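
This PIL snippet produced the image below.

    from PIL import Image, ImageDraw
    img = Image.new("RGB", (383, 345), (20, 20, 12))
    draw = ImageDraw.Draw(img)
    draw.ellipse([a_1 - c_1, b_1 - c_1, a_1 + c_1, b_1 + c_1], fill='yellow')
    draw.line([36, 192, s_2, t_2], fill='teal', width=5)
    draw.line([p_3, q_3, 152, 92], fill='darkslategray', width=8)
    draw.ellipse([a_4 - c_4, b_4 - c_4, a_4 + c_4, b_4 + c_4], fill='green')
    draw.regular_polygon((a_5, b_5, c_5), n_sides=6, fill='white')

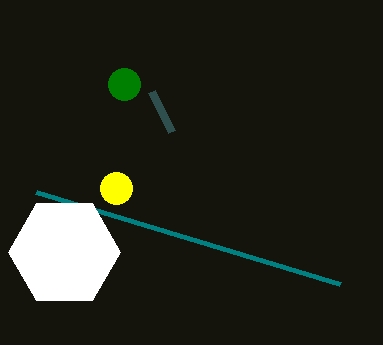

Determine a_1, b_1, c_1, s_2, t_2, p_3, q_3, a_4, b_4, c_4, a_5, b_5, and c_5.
a_1 = 116
b_1 = 188
c_1 = 16
s_2 = 340
t_2 = 284
p_3 = 172
q_3 = 132
a_4 = 124
b_4 = 84
c_4 = 16
a_5 = 64
b_5 = 252
c_5 = 56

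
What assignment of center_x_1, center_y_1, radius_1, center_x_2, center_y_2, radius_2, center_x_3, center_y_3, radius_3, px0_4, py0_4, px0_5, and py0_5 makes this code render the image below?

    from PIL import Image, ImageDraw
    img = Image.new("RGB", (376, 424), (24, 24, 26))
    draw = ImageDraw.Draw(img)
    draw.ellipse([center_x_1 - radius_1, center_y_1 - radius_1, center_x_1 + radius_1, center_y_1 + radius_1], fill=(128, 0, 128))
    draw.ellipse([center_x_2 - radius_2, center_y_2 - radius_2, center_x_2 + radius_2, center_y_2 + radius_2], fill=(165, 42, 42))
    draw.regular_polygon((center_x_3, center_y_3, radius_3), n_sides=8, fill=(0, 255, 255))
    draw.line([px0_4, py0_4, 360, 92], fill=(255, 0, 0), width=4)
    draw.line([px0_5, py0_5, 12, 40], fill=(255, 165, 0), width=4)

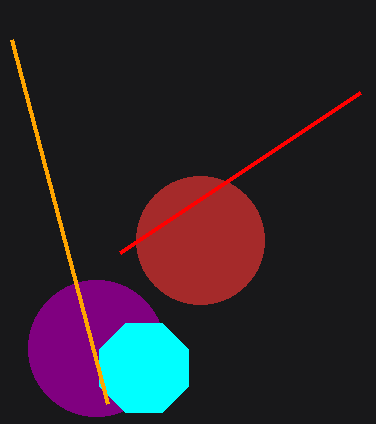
center_x_1 = 96; center_y_1 = 348; radius_1 = 68; center_x_2 = 200; center_y_2 = 240; radius_2 = 64; center_x_3 = 144; center_y_3 = 368; radius_3 = 48; px0_4 = 120; py0_4 = 252; px0_5 = 108; py0_5 = 404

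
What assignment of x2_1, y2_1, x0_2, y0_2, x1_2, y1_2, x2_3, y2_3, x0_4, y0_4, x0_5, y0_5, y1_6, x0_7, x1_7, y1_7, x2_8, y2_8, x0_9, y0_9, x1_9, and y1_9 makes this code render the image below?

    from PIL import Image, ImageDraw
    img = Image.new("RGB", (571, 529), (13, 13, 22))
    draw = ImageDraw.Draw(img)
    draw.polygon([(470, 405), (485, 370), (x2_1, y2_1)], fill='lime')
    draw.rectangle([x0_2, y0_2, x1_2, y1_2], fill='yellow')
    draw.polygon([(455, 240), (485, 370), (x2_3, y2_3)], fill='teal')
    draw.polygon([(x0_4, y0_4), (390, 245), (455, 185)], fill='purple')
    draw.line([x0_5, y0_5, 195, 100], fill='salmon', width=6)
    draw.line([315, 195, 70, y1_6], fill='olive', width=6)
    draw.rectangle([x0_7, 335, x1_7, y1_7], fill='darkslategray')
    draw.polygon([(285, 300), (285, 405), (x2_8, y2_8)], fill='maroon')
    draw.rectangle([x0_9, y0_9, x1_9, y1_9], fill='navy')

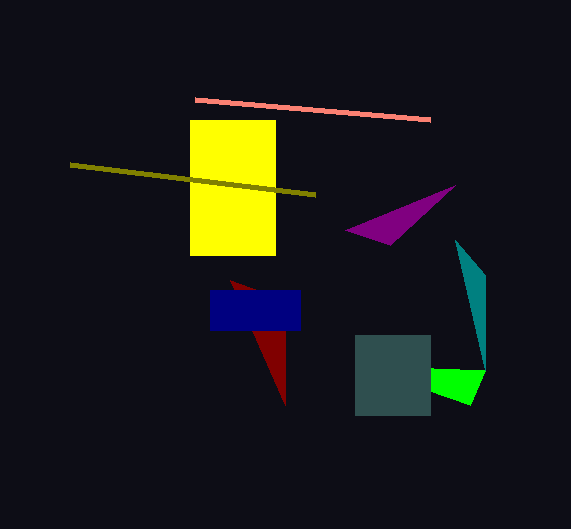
x2_1 = 355; y2_1 = 365; x0_2 = 190; y0_2 = 120; x1_2 = 275; y1_2 = 255; x2_3 = 485; y2_3 = 275; x0_4 = 345; y0_4 = 230; x0_5 = 430; y0_5 = 120; y1_6 = 165; x0_7 = 355; x1_7 = 430; y1_7 = 415; x2_8 = 230; y2_8 = 280; x0_9 = 210; y0_9 = 290; x1_9 = 300; y1_9 = 330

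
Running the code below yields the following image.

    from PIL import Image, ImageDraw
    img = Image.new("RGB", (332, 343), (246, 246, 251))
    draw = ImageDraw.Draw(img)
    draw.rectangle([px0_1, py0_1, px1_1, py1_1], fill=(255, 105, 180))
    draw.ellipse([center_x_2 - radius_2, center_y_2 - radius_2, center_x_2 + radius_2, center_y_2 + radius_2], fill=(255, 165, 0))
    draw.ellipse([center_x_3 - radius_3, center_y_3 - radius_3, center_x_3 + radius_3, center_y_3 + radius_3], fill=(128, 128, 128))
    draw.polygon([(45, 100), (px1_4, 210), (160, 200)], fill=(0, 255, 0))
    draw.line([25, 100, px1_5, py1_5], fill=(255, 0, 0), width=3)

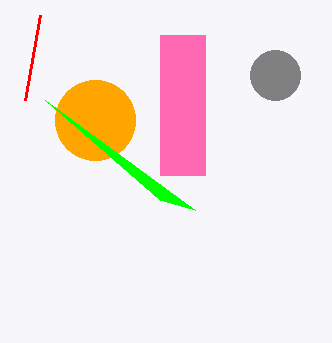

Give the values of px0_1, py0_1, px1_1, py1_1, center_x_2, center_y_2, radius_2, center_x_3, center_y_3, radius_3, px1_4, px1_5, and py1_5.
px0_1 = 160, py0_1 = 35, px1_1 = 205, py1_1 = 175, center_x_2 = 95, center_y_2 = 120, radius_2 = 40, center_x_3 = 275, center_y_3 = 75, radius_3 = 25, px1_4 = 195, px1_5 = 40, py1_5 = 15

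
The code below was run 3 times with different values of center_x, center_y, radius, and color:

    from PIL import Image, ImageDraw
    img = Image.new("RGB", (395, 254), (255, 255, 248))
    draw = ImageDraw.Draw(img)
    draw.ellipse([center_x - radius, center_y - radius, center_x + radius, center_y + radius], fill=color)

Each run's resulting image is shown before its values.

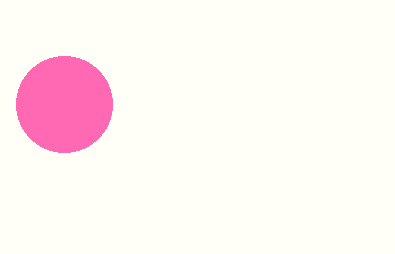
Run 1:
center_x = 64
center_y = 104
radius = 48
color = 'hotpink'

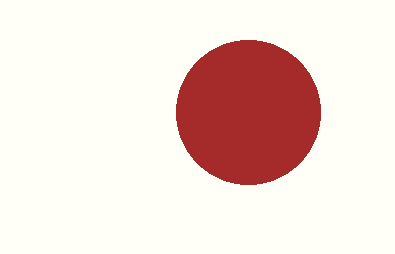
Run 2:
center_x = 248, center_y = 112, radius = 72, color = 'brown'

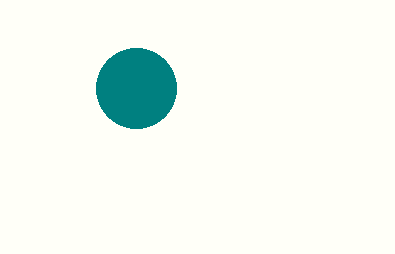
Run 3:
center_x = 136
center_y = 88
radius = 40
color = 'teal'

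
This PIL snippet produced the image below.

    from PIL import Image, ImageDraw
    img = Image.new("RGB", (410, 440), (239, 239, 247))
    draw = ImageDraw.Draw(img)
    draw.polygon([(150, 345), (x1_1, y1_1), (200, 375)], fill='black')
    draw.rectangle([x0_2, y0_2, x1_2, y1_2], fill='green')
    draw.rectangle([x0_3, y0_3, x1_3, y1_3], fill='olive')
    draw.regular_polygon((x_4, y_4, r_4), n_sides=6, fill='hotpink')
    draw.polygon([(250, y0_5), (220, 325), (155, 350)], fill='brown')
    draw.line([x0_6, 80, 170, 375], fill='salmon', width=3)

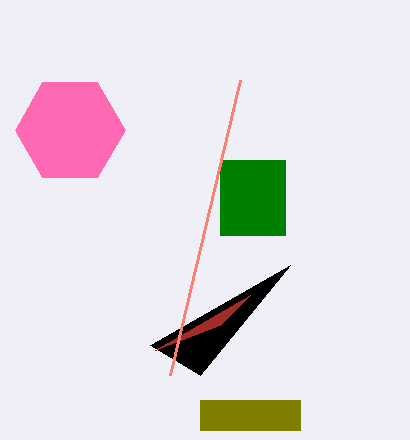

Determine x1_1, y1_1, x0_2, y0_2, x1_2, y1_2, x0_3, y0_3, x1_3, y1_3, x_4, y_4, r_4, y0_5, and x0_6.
x1_1 = 290
y1_1 = 265
x0_2 = 220
y0_2 = 160
x1_2 = 285
y1_2 = 235
x0_3 = 200
y0_3 = 400
x1_3 = 300
y1_3 = 430
x_4 = 70
y_4 = 130
r_4 = 55
y0_5 = 295
x0_6 = 240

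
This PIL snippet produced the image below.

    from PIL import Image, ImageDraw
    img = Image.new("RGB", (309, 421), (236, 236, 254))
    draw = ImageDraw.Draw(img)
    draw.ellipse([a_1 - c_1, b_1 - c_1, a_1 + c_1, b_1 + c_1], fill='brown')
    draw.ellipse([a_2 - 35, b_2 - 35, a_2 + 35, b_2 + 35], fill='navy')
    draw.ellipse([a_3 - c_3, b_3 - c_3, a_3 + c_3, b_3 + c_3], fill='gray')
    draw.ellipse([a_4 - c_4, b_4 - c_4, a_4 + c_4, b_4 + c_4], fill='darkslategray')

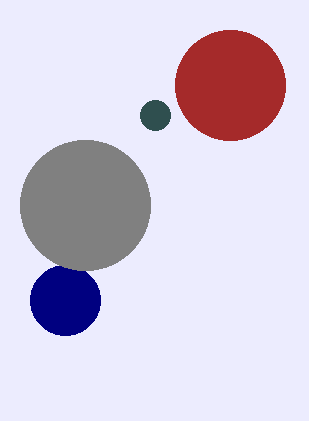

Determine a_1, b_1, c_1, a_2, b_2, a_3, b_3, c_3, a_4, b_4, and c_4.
a_1 = 230
b_1 = 85
c_1 = 55
a_2 = 65
b_2 = 300
a_3 = 85
b_3 = 205
c_3 = 65
a_4 = 155
b_4 = 115
c_4 = 15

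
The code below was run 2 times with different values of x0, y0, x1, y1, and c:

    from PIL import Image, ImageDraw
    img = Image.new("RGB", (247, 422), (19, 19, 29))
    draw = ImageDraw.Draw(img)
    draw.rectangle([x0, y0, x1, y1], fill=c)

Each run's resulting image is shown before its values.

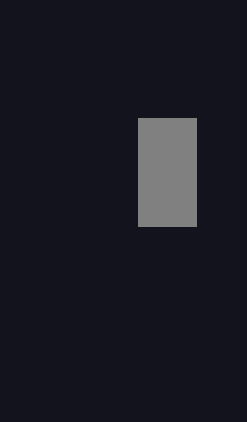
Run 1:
x0 = 138, y0 = 118, x1 = 196, y1 = 226, c = 'gray'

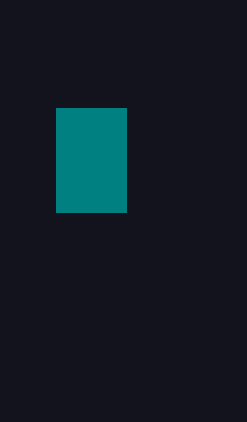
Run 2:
x0 = 56; y0 = 108; x1 = 126; y1 = 212; c = 'teal'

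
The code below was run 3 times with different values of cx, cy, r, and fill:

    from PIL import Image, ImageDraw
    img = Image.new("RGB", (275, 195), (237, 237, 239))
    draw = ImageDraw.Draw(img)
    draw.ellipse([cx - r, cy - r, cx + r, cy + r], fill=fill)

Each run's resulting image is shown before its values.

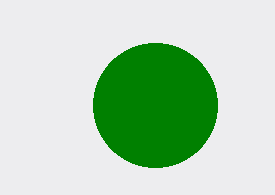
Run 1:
cx = 155
cy = 105
r = 62
fill = 'green'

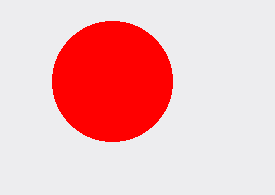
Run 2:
cx = 112; cy = 81; r = 60; fill = 'red'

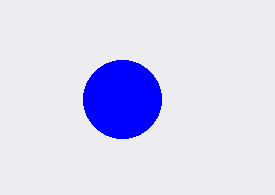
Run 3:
cx = 122; cy = 99; r = 39; fill = 'blue'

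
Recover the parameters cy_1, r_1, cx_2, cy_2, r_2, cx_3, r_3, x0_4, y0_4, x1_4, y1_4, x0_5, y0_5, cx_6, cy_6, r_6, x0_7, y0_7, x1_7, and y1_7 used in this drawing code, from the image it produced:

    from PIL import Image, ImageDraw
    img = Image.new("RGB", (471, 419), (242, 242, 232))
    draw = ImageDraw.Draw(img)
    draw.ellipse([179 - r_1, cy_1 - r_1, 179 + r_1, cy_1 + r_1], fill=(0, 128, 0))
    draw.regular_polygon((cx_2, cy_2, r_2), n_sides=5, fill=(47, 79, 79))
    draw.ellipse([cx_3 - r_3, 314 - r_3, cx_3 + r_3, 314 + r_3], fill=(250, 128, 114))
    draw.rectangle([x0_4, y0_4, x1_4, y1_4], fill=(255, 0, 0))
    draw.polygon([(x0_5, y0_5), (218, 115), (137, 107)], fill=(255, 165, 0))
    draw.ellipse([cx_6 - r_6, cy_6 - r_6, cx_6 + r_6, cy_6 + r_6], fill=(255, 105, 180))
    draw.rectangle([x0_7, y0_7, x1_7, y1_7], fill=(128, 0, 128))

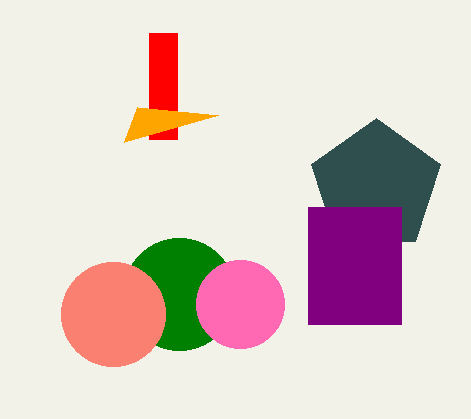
cy_1 = 294, r_1 = 56, cx_2 = 376, cy_2 = 186, r_2 = 68, cx_3 = 113, r_3 = 52, x0_4 = 149, y0_4 = 33, x1_4 = 177, y1_4 = 139, x0_5 = 124, y0_5 = 142, cx_6 = 240, cy_6 = 304, r_6 = 44, x0_7 = 308, y0_7 = 207, x1_7 = 401, y1_7 = 324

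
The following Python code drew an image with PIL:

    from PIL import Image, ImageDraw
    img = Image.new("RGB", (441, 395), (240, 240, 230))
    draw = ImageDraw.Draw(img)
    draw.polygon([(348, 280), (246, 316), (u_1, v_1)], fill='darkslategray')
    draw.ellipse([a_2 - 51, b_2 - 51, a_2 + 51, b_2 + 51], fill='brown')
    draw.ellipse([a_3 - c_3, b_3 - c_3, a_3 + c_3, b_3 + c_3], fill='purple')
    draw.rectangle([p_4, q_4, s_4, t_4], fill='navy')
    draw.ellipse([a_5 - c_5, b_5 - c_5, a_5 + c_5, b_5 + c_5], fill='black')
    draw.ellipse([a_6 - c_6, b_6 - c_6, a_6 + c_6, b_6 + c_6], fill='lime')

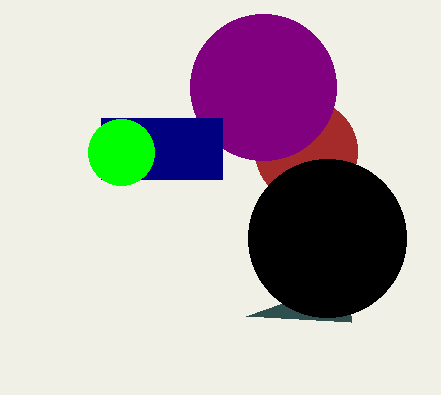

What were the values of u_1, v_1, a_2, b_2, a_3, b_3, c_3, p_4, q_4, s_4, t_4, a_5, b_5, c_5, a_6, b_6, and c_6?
u_1 = 351, v_1 = 322, a_2 = 306, b_2 = 151, a_3 = 263, b_3 = 87, c_3 = 73, p_4 = 101, q_4 = 118, s_4 = 222, t_4 = 179, a_5 = 327, b_5 = 238, c_5 = 79, a_6 = 121, b_6 = 152, c_6 = 33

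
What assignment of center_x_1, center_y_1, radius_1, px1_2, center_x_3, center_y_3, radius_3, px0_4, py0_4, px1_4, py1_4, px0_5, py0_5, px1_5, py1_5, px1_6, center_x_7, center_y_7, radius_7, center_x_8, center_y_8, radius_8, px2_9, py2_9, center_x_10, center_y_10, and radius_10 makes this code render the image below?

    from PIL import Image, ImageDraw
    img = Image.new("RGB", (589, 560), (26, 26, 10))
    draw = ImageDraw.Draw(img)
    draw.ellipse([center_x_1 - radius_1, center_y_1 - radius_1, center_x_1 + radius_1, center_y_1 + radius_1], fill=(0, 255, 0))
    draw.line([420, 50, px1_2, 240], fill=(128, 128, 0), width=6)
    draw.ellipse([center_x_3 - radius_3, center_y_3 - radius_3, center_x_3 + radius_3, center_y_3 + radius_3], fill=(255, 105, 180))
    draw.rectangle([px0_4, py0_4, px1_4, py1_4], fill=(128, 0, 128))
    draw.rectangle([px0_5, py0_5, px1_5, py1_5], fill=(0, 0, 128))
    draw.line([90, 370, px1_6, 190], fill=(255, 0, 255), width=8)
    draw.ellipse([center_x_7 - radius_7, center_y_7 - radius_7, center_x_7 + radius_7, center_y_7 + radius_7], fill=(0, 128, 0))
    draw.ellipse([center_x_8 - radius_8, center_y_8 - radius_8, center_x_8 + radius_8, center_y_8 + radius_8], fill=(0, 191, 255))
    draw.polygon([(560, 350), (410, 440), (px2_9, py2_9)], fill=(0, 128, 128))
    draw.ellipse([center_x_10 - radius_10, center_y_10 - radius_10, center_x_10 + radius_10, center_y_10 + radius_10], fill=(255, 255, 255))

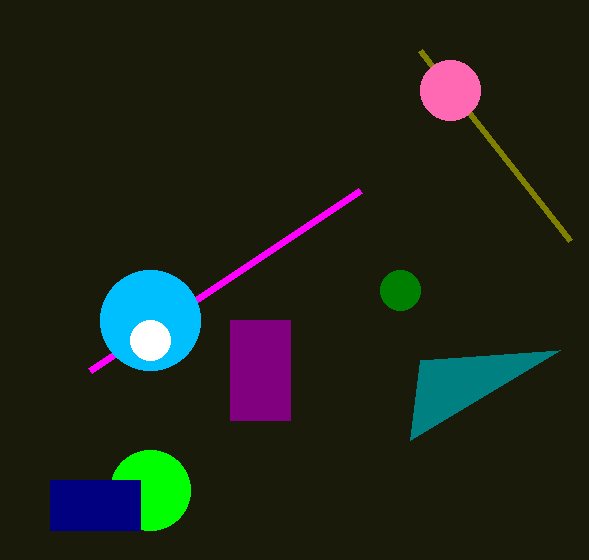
center_x_1 = 150; center_y_1 = 490; radius_1 = 40; px1_2 = 570; center_x_3 = 450; center_y_3 = 90; radius_3 = 30; px0_4 = 230; py0_4 = 320; px1_4 = 290; py1_4 = 420; px0_5 = 50; py0_5 = 480; px1_5 = 140; py1_5 = 530; px1_6 = 360; center_x_7 = 400; center_y_7 = 290; radius_7 = 20; center_x_8 = 150; center_y_8 = 320; radius_8 = 50; px2_9 = 420; py2_9 = 360; center_x_10 = 150; center_y_10 = 340; radius_10 = 20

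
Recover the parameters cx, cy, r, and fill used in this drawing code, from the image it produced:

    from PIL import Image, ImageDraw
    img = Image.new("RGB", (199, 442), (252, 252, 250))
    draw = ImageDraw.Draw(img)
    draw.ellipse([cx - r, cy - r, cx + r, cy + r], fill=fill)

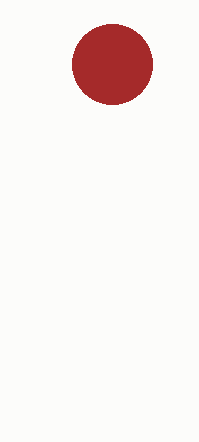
cx = 112; cy = 64; r = 40; fill = 'brown'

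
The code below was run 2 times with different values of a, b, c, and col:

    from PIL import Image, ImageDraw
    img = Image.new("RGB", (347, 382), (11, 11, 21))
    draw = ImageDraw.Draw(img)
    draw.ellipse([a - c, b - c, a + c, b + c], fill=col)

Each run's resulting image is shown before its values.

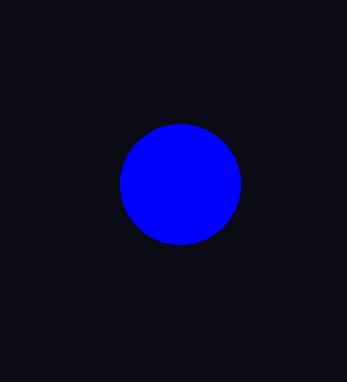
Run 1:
a = 180, b = 184, c = 60, col = 'blue'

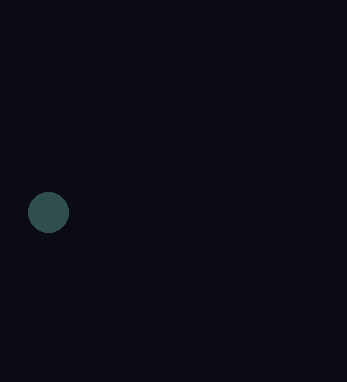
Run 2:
a = 48; b = 212; c = 20; col = 'darkslategray'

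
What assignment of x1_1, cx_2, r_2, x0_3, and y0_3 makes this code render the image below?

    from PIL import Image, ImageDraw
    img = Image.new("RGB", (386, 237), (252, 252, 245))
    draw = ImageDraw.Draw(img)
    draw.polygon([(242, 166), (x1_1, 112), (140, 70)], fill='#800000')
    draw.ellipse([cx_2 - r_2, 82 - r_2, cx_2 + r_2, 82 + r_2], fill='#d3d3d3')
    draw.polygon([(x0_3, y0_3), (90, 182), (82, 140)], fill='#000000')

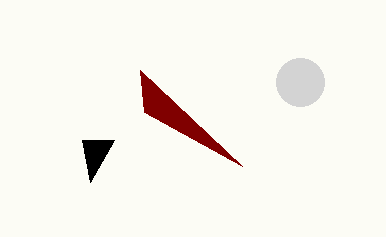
x1_1 = 144, cx_2 = 300, r_2 = 24, x0_3 = 114, y0_3 = 140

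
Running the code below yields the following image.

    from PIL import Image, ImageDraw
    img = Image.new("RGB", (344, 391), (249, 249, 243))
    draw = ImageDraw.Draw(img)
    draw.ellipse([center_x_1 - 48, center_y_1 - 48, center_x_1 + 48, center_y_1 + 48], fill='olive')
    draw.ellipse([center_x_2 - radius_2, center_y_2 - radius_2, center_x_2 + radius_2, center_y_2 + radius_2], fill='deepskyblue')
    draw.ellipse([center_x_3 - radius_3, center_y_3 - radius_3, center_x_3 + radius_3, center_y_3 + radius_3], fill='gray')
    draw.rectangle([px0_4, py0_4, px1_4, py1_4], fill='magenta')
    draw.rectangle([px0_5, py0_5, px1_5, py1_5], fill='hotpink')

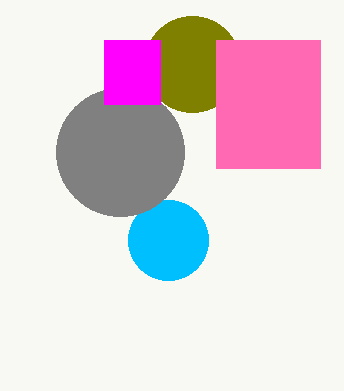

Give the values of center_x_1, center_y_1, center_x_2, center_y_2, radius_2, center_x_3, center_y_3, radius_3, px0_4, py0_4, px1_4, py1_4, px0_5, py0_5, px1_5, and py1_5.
center_x_1 = 192; center_y_1 = 64; center_x_2 = 168; center_y_2 = 240; radius_2 = 40; center_x_3 = 120; center_y_3 = 152; radius_3 = 64; px0_4 = 104; py0_4 = 40; px1_4 = 160; py1_4 = 104; px0_5 = 216; py0_5 = 40; px1_5 = 320; py1_5 = 168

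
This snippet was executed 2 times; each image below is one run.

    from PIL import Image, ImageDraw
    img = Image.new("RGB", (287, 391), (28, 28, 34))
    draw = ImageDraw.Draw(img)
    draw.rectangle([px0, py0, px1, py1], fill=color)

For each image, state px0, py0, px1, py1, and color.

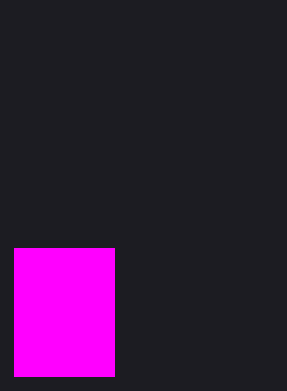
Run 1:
px0 = 14
py0 = 248
px1 = 114
py1 = 376
color = 'magenta'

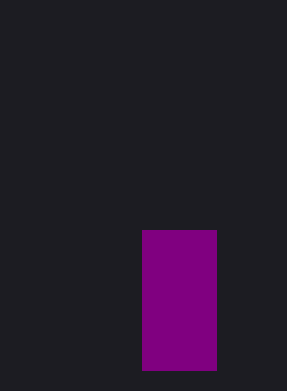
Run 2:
px0 = 142; py0 = 230; px1 = 216; py1 = 370; color = 'purple'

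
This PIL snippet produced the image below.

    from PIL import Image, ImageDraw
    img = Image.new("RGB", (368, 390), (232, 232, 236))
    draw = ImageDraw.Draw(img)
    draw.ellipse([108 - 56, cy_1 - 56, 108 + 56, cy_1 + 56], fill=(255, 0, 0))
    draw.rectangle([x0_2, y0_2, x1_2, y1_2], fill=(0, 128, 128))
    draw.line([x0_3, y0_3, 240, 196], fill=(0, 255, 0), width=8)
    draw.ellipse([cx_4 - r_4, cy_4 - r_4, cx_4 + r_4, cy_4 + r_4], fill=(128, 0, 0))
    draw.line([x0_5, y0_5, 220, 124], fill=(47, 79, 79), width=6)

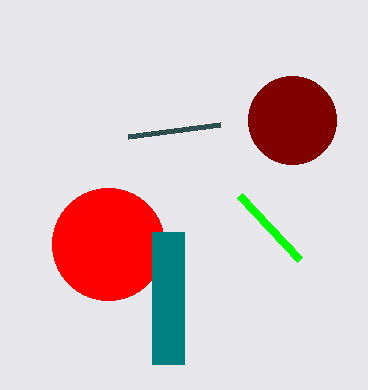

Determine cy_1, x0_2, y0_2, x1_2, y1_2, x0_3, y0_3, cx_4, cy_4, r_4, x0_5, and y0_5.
cy_1 = 244; x0_2 = 152; y0_2 = 232; x1_2 = 184; y1_2 = 364; x0_3 = 300; y0_3 = 260; cx_4 = 292; cy_4 = 120; r_4 = 44; x0_5 = 128; y0_5 = 136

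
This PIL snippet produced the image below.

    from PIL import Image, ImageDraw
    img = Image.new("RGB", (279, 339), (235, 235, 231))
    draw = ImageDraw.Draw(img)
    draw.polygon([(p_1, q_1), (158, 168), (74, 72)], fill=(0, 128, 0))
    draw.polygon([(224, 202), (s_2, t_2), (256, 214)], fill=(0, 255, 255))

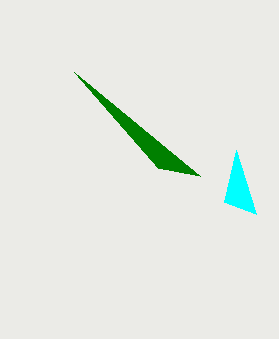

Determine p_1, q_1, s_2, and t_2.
p_1 = 200
q_1 = 176
s_2 = 236
t_2 = 150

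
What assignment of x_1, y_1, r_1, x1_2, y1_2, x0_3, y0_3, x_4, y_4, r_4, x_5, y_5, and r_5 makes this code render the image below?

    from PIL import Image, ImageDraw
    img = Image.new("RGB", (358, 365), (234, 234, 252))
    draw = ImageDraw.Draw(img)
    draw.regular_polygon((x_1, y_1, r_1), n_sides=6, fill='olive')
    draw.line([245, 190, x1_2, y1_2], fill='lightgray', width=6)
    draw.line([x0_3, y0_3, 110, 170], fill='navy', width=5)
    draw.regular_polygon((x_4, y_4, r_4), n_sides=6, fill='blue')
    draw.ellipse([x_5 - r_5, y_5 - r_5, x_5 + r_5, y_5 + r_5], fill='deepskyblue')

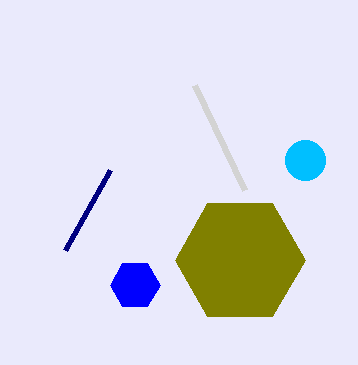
x_1 = 240; y_1 = 260; r_1 = 65; x1_2 = 195; y1_2 = 85; x0_3 = 65; y0_3 = 250; x_4 = 135; y_4 = 285; r_4 = 25; x_5 = 305; y_5 = 160; r_5 = 20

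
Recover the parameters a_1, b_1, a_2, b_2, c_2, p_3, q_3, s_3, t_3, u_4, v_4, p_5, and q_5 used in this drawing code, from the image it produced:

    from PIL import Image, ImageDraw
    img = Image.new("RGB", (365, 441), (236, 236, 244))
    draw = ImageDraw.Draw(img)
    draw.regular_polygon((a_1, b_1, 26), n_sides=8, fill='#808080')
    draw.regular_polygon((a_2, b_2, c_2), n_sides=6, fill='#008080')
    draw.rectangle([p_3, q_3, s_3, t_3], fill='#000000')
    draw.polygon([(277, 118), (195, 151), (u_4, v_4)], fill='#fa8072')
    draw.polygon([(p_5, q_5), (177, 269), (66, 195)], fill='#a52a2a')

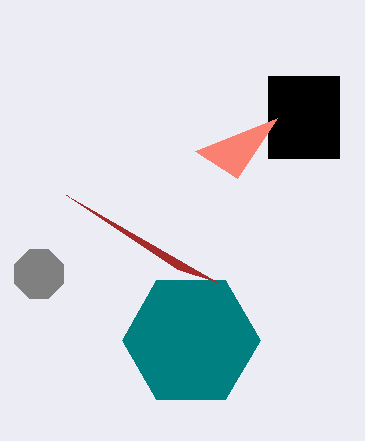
a_1 = 39, b_1 = 274, a_2 = 191, b_2 = 340, c_2 = 69, p_3 = 268, q_3 = 76, s_3 = 339, t_3 = 158, u_4 = 237, v_4 = 178, p_5 = 217, q_5 = 282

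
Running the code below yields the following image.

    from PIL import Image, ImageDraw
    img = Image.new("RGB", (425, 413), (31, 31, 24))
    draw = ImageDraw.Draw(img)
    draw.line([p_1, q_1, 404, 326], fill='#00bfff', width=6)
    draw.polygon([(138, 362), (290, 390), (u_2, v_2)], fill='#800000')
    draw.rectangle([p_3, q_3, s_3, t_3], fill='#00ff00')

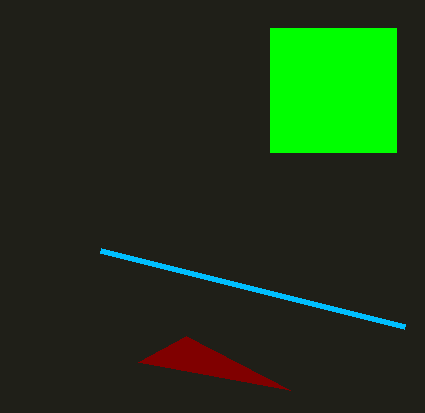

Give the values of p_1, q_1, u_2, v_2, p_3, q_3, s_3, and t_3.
p_1 = 100
q_1 = 250
u_2 = 186
v_2 = 336
p_3 = 270
q_3 = 28
s_3 = 396
t_3 = 152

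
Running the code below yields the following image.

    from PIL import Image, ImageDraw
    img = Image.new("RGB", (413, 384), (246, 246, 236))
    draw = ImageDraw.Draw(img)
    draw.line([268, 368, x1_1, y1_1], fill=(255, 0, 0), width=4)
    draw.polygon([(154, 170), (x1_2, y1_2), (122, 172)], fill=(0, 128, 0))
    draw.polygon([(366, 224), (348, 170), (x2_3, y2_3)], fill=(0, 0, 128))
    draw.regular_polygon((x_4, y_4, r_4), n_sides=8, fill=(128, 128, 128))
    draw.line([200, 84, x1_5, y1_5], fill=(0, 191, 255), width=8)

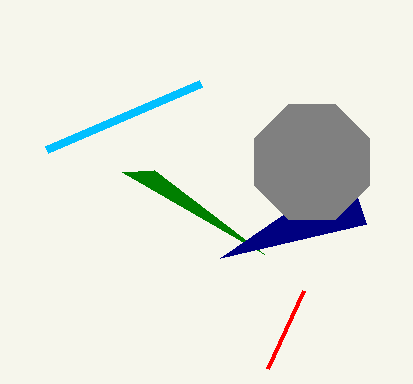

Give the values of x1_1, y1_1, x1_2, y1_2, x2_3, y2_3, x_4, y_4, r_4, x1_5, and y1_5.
x1_1 = 304; y1_1 = 290; x1_2 = 264; y1_2 = 254; x2_3 = 220; y2_3 = 258; x_4 = 312; y_4 = 162; r_4 = 62; x1_5 = 46; y1_5 = 150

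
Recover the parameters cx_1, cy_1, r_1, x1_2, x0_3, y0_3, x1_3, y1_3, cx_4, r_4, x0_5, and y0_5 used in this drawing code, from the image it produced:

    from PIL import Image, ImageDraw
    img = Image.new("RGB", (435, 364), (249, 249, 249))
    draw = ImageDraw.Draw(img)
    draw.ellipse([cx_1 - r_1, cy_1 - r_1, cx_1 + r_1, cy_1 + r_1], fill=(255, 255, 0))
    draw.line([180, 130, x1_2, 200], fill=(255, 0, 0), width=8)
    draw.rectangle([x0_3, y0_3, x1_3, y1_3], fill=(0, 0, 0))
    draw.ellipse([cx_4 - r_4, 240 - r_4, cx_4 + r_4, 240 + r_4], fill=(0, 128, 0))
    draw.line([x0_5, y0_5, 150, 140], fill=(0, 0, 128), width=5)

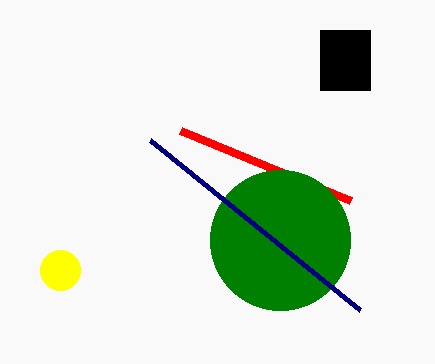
cx_1 = 60, cy_1 = 270, r_1 = 20, x1_2 = 350, x0_3 = 320, y0_3 = 30, x1_3 = 370, y1_3 = 90, cx_4 = 280, r_4 = 70, x0_5 = 360, y0_5 = 310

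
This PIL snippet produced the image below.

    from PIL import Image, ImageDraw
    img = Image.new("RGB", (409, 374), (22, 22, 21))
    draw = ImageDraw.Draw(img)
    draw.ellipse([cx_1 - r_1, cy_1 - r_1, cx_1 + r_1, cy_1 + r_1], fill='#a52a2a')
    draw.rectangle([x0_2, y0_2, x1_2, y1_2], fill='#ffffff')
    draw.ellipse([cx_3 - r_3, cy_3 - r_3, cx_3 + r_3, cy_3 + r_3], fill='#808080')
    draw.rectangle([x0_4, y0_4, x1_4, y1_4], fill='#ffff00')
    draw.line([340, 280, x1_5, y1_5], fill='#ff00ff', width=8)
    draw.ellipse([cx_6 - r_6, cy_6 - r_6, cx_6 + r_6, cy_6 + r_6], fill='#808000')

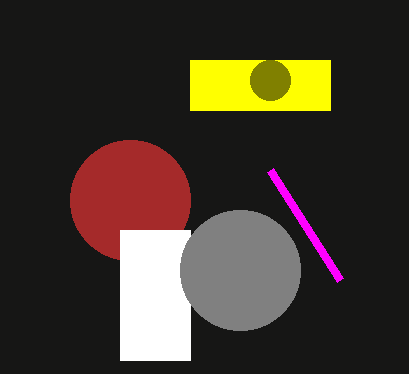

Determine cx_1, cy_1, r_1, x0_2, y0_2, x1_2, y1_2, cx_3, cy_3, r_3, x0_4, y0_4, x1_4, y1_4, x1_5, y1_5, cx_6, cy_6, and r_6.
cx_1 = 130; cy_1 = 200; r_1 = 60; x0_2 = 120; y0_2 = 230; x1_2 = 190; y1_2 = 360; cx_3 = 240; cy_3 = 270; r_3 = 60; x0_4 = 190; y0_4 = 60; x1_4 = 330; y1_4 = 110; x1_5 = 270; y1_5 = 170; cx_6 = 270; cy_6 = 80; r_6 = 20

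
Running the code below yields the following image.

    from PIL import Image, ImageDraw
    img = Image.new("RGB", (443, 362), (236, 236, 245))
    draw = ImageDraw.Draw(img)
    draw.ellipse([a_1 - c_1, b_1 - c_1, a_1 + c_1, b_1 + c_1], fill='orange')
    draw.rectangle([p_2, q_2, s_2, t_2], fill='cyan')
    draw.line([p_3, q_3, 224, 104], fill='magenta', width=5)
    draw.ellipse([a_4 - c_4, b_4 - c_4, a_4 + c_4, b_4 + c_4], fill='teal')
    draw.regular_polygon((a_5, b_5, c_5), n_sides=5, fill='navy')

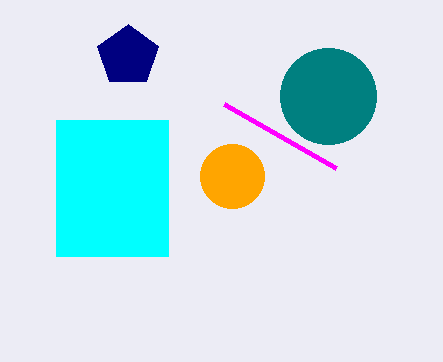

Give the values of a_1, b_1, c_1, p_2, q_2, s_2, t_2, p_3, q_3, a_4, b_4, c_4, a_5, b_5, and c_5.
a_1 = 232, b_1 = 176, c_1 = 32, p_2 = 56, q_2 = 120, s_2 = 168, t_2 = 256, p_3 = 336, q_3 = 168, a_4 = 328, b_4 = 96, c_4 = 48, a_5 = 128, b_5 = 56, c_5 = 32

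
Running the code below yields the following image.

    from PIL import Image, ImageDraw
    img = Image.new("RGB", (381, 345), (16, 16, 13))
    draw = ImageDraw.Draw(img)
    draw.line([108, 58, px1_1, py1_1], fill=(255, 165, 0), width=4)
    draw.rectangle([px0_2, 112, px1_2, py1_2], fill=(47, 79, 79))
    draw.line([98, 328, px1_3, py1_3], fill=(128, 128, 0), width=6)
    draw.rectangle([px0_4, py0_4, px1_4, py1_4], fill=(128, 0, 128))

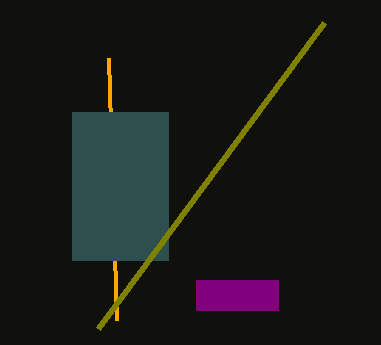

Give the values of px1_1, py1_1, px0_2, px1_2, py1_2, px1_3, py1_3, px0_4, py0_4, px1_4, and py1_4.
px1_1 = 116; py1_1 = 320; px0_2 = 72; px1_2 = 168; py1_2 = 260; px1_3 = 324; py1_3 = 22; px0_4 = 196; py0_4 = 280; px1_4 = 278; py1_4 = 310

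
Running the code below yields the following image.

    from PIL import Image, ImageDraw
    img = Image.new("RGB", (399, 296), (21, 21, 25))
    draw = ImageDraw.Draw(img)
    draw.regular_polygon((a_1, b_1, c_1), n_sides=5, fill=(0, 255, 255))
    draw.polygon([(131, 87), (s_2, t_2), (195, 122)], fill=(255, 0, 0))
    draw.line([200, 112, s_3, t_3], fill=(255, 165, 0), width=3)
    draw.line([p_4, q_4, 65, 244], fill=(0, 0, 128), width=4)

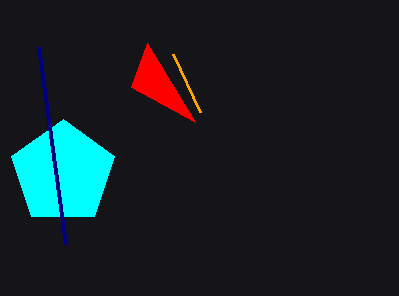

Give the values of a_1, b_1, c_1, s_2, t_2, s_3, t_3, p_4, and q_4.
a_1 = 63
b_1 = 173
c_1 = 54
s_2 = 147
t_2 = 43
s_3 = 173
t_3 = 54
p_4 = 38
q_4 = 47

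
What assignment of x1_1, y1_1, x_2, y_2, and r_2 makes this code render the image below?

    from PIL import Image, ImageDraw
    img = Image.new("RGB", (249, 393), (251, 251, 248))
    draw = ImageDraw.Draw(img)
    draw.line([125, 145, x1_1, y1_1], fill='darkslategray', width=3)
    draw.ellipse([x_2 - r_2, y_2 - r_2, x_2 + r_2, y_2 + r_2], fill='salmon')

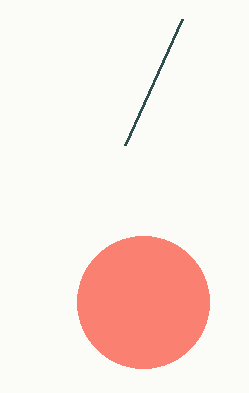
x1_1 = 182; y1_1 = 19; x_2 = 143; y_2 = 302; r_2 = 66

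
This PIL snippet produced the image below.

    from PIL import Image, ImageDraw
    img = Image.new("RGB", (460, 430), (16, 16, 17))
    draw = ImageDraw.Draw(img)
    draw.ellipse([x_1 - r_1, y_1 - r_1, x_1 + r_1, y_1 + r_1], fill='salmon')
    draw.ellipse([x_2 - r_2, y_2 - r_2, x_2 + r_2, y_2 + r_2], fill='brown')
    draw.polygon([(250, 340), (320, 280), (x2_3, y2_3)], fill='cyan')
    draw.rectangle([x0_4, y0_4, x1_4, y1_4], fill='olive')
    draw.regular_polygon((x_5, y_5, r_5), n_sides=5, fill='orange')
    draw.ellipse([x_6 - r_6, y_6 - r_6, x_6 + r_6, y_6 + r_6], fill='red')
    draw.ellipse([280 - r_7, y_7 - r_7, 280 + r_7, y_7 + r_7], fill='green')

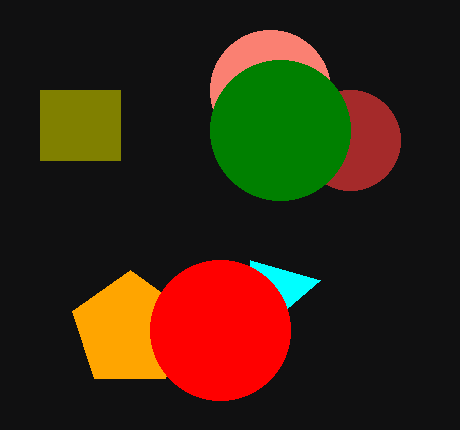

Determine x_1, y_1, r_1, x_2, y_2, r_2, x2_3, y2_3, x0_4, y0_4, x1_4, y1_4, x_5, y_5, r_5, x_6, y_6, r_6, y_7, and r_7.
x_1 = 270, y_1 = 90, r_1 = 60, x_2 = 350, y_2 = 140, r_2 = 50, x2_3 = 250, y2_3 = 260, x0_4 = 40, y0_4 = 90, x1_4 = 120, y1_4 = 160, x_5 = 130, y_5 = 330, r_5 = 60, x_6 = 220, y_6 = 330, r_6 = 70, y_7 = 130, r_7 = 70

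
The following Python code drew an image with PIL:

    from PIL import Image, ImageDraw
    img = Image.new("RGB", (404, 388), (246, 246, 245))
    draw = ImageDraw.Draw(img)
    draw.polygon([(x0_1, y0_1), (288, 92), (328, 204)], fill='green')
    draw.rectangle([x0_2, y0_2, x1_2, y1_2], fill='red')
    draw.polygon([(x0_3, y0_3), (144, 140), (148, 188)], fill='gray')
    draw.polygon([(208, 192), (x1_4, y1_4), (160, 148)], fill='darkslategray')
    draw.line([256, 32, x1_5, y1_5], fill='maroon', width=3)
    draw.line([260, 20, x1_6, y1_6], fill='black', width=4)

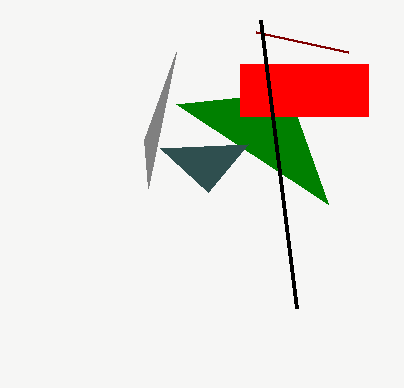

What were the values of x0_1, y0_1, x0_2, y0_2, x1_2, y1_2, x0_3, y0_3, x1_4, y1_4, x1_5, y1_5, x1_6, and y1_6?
x0_1 = 176; y0_1 = 104; x0_2 = 240; y0_2 = 64; x1_2 = 368; y1_2 = 116; x0_3 = 176; y0_3 = 52; x1_4 = 248; y1_4 = 144; x1_5 = 348; y1_5 = 52; x1_6 = 296; y1_6 = 308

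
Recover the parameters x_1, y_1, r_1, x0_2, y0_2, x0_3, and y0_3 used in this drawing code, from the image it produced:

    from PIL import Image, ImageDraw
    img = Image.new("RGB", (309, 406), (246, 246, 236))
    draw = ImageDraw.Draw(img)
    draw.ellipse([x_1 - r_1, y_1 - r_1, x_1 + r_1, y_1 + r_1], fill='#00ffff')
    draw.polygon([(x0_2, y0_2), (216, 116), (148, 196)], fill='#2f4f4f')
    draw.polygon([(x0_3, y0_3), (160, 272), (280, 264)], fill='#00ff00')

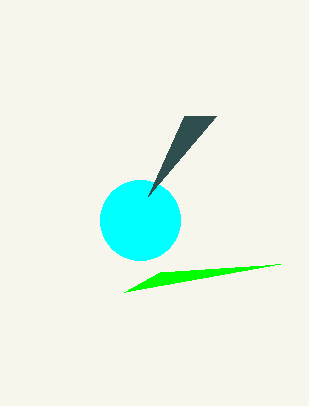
x_1 = 140
y_1 = 220
r_1 = 40
x0_2 = 184
y0_2 = 116
x0_3 = 124
y0_3 = 292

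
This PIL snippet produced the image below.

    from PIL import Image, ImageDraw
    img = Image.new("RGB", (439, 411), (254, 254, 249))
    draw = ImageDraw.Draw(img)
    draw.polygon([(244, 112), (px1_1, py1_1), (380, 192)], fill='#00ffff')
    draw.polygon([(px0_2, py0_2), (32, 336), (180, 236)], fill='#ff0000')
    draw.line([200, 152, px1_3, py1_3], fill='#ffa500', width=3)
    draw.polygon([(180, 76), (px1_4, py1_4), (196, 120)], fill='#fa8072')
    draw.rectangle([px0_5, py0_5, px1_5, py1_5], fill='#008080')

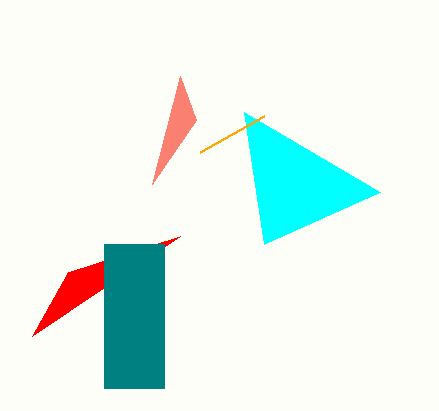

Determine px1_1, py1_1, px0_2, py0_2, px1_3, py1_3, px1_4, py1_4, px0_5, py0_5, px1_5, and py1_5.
px1_1 = 264, py1_1 = 244, px0_2 = 68, py0_2 = 272, px1_3 = 264, py1_3 = 116, px1_4 = 152, py1_4 = 184, px0_5 = 104, py0_5 = 244, px1_5 = 164, py1_5 = 388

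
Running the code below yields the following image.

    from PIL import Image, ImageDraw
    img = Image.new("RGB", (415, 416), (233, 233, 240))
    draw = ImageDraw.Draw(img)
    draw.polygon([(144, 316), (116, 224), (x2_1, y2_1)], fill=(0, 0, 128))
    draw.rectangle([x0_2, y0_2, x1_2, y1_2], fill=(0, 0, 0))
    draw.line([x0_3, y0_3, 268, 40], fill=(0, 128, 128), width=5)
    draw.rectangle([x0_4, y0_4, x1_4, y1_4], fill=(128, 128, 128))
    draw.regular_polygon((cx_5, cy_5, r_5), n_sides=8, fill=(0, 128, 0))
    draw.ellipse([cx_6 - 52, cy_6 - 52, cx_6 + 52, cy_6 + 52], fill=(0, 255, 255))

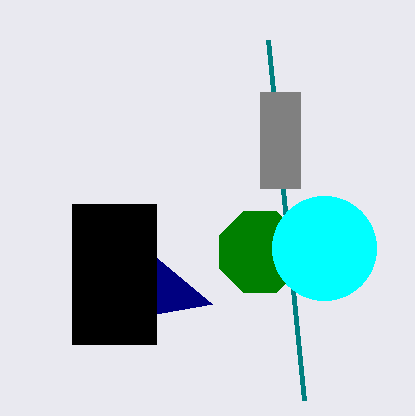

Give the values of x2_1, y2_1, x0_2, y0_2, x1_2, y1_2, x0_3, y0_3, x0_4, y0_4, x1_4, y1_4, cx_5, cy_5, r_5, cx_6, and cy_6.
x2_1 = 212
y2_1 = 304
x0_2 = 72
y0_2 = 204
x1_2 = 156
y1_2 = 344
x0_3 = 304
y0_3 = 400
x0_4 = 260
y0_4 = 92
x1_4 = 300
y1_4 = 188
cx_5 = 260
cy_5 = 252
r_5 = 44
cx_6 = 324
cy_6 = 248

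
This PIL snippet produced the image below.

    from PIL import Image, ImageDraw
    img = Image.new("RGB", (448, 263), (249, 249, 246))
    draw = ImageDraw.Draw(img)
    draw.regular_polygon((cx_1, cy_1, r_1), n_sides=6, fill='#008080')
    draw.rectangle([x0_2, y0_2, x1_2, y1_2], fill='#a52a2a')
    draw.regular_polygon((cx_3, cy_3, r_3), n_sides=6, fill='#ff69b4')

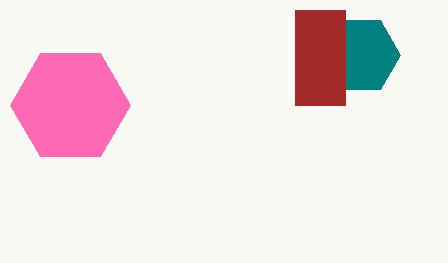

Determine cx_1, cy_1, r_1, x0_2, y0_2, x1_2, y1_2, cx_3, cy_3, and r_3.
cx_1 = 360, cy_1 = 55, r_1 = 40, x0_2 = 295, y0_2 = 10, x1_2 = 345, y1_2 = 105, cx_3 = 70, cy_3 = 105, r_3 = 60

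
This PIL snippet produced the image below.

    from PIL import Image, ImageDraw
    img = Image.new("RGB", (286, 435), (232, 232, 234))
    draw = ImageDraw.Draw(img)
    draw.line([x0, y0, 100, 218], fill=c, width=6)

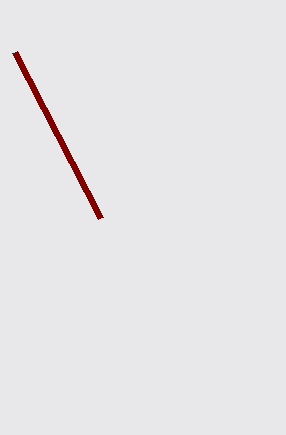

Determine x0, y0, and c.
x0 = 14, y0 = 52, c = 'maroon'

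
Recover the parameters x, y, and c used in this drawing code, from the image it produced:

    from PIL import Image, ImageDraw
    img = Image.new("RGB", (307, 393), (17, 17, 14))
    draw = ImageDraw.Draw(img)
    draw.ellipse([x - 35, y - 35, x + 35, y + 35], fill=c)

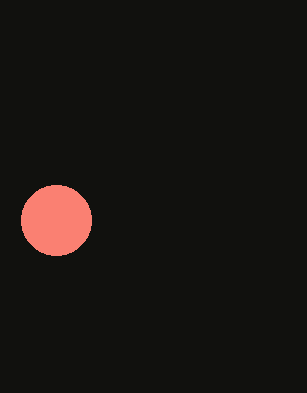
x = 56, y = 220, c = 'salmon'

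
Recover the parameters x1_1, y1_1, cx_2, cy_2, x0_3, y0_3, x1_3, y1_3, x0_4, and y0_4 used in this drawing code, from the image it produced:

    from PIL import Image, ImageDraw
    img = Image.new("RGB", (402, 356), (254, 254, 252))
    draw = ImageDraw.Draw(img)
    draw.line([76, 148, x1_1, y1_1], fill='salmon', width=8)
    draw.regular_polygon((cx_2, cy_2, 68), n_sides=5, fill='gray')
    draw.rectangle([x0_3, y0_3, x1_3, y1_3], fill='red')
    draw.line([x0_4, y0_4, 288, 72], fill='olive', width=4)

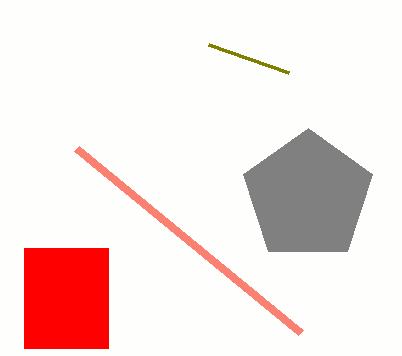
x1_1 = 300; y1_1 = 332; cx_2 = 308; cy_2 = 196; x0_3 = 24; y0_3 = 248; x1_3 = 108; y1_3 = 348; x0_4 = 208; y0_4 = 44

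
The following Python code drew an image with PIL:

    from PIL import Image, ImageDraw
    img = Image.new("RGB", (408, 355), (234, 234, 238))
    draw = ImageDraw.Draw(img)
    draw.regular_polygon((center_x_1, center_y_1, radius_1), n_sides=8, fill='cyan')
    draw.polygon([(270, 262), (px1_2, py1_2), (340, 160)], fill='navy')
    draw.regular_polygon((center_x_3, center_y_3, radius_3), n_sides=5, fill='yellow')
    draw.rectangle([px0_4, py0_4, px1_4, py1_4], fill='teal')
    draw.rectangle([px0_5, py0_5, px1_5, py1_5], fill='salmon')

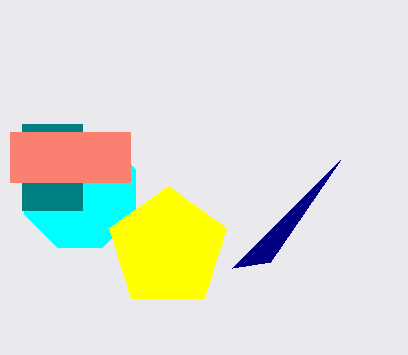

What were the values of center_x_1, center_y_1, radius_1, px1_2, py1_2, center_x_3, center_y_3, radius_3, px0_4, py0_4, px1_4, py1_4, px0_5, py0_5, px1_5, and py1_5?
center_x_1 = 80; center_y_1 = 192; radius_1 = 60; px1_2 = 232; py1_2 = 268; center_x_3 = 168; center_y_3 = 248; radius_3 = 62; px0_4 = 22; py0_4 = 124; px1_4 = 82; py1_4 = 210; px0_5 = 10; py0_5 = 132; px1_5 = 130; py1_5 = 182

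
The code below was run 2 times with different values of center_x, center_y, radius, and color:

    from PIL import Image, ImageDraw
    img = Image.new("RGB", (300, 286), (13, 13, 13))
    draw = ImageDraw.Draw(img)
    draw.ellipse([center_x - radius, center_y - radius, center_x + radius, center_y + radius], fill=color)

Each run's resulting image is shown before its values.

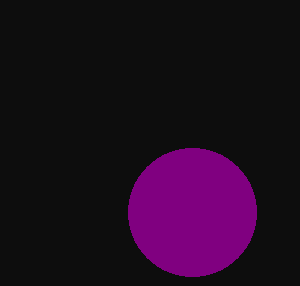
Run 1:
center_x = 192, center_y = 212, radius = 64, color = 'purple'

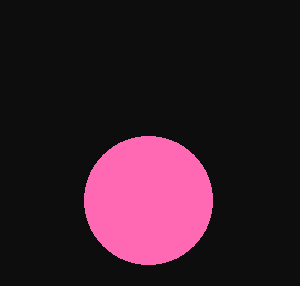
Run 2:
center_x = 148
center_y = 200
radius = 64
color = 'hotpink'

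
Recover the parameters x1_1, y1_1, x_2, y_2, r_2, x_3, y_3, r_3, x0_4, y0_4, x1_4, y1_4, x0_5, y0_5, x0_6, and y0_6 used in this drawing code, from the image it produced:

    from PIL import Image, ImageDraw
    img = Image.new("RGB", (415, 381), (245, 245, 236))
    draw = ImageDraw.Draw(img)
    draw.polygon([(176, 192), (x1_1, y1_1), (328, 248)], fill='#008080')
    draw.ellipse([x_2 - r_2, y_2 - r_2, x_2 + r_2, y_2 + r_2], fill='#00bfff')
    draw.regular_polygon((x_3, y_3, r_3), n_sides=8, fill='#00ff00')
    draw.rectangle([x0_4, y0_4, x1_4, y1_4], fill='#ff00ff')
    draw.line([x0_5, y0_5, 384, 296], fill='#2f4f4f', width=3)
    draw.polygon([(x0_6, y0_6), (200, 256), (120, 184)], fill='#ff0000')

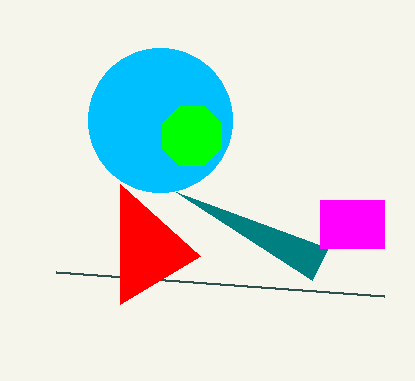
x1_1 = 312; y1_1 = 280; x_2 = 160; y_2 = 120; r_2 = 72; x_3 = 192; y_3 = 136; r_3 = 32; x0_4 = 320; y0_4 = 200; x1_4 = 384; y1_4 = 248; x0_5 = 56; y0_5 = 272; x0_6 = 120; y0_6 = 304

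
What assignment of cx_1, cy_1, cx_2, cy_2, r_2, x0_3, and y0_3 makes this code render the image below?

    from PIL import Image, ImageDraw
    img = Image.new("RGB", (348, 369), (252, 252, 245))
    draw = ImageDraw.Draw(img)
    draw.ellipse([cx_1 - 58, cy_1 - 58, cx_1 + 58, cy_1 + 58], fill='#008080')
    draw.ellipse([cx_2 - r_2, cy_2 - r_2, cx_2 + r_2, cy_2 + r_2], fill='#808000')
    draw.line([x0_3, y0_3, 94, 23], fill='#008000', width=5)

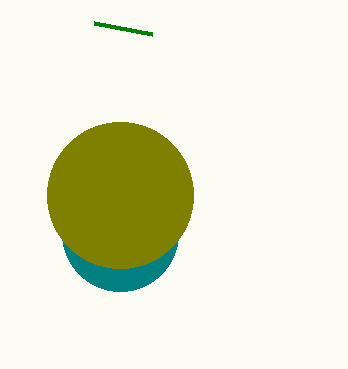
cx_1 = 120; cy_1 = 233; cx_2 = 120; cy_2 = 195; r_2 = 73; x0_3 = 152; y0_3 = 34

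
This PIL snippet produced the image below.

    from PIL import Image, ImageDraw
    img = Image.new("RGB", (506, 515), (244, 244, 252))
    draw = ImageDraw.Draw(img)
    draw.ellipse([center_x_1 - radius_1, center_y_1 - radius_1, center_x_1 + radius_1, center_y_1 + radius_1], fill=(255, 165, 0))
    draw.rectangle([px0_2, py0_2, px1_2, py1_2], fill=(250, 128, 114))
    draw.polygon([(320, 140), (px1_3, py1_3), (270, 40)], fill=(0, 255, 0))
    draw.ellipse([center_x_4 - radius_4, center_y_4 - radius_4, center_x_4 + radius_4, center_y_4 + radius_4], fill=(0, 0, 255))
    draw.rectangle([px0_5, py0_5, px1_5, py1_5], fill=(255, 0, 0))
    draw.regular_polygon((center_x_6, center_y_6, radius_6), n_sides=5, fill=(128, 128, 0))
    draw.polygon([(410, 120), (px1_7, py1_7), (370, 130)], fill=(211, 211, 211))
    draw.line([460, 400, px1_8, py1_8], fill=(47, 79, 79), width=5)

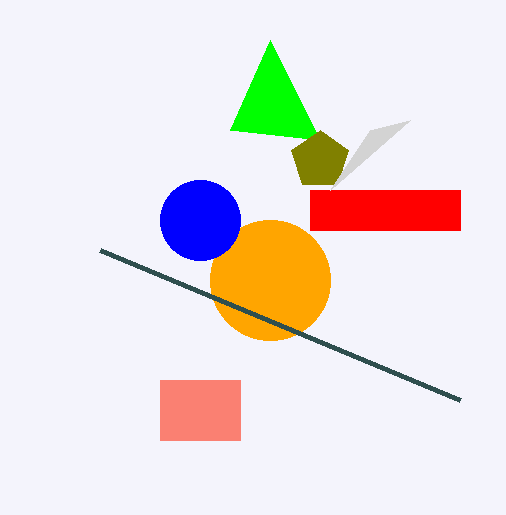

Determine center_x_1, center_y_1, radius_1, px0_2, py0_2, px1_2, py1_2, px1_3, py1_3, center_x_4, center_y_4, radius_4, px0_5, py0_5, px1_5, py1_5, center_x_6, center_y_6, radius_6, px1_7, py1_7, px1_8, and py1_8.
center_x_1 = 270
center_y_1 = 280
radius_1 = 60
px0_2 = 160
py0_2 = 380
px1_2 = 240
py1_2 = 440
px1_3 = 230
py1_3 = 130
center_x_4 = 200
center_y_4 = 220
radius_4 = 40
px0_5 = 310
py0_5 = 190
px1_5 = 460
py1_5 = 230
center_x_6 = 320
center_y_6 = 160
radius_6 = 30
px1_7 = 330
py1_7 = 190
px1_8 = 100
py1_8 = 250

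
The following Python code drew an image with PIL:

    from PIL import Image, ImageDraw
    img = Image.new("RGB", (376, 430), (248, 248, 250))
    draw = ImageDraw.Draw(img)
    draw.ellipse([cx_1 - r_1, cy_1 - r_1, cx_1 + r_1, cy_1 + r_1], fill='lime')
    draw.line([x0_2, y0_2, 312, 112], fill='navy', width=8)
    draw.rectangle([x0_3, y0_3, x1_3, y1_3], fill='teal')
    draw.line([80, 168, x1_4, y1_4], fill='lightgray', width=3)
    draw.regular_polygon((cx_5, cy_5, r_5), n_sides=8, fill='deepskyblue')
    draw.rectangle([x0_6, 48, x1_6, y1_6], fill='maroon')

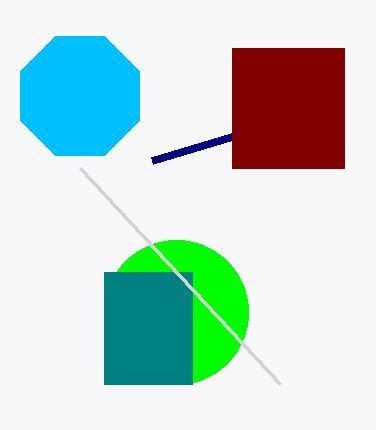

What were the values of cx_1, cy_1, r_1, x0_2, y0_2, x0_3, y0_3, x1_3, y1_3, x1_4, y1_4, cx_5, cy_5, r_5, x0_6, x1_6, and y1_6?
cx_1 = 176
cy_1 = 312
r_1 = 72
x0_2 = 152
y0_2 = 160
x0_3 = 104
y0_3 = 272
x1_3 = 192
y1_3 = 384
x1_4 = 280
y1_4 = 384
cx_5 = 80
cy_5 = 96
r_5 = 64
x0_6 = 232
x1_6 = 344
y1_6 = 168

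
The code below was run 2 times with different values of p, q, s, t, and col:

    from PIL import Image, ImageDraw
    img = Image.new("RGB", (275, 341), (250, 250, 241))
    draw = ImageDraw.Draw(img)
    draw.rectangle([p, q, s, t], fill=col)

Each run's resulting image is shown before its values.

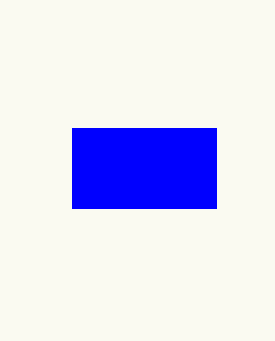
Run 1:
p = 72; q = 128; s = 216; t = 208; col = 'blue'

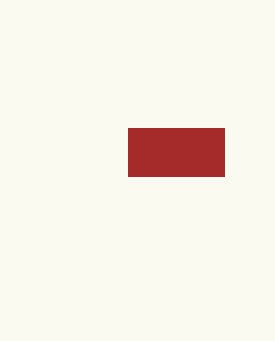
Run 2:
p = 128; q = 128; s = 224; t = 176; col = 'brown'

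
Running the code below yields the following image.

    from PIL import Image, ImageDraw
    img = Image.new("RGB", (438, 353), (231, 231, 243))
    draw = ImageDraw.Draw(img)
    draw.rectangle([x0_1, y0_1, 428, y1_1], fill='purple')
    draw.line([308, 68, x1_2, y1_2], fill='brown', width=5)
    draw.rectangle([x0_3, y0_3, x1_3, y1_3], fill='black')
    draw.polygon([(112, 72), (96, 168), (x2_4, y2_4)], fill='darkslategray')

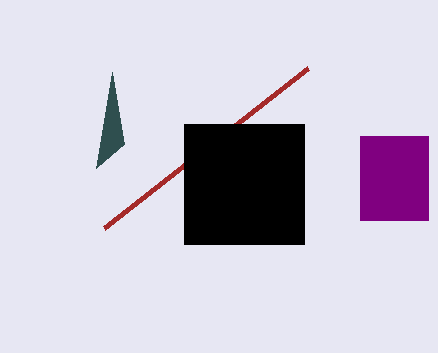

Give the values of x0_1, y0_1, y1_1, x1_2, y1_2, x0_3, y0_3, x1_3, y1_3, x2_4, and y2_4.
x0_1 = 360, y0_1 = 136, y1_1 = 220, x1_2 = 104, y1_2 = 228, x0_3 = 184, y0_3 = 124, x1_3 = 304, y1_3 = 244, x2_4 = 124, y2_4 = 144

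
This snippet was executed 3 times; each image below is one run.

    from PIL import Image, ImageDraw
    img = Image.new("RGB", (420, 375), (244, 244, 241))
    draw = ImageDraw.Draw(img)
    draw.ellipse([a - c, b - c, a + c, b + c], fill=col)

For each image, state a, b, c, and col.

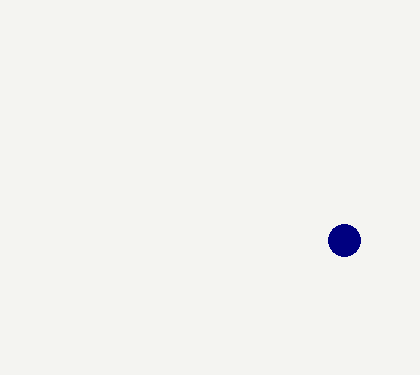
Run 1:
a = 344
b = 240
c = 16
col = 'navy'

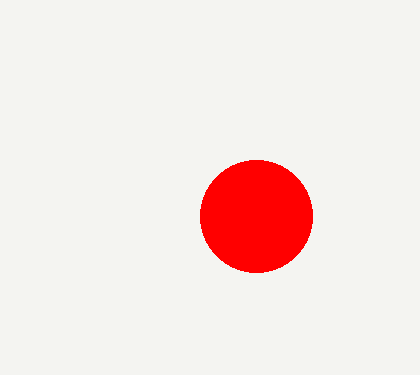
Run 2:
a = 256
b = 216
c = 56
col = 'red'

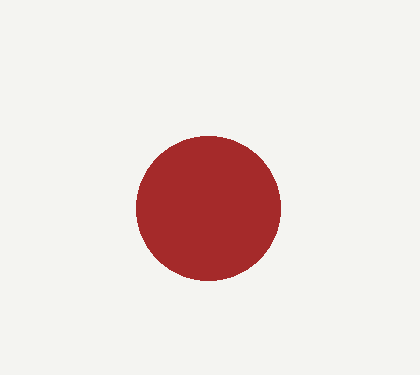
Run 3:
a = 208
b = 208
c = 72
col = 'brown'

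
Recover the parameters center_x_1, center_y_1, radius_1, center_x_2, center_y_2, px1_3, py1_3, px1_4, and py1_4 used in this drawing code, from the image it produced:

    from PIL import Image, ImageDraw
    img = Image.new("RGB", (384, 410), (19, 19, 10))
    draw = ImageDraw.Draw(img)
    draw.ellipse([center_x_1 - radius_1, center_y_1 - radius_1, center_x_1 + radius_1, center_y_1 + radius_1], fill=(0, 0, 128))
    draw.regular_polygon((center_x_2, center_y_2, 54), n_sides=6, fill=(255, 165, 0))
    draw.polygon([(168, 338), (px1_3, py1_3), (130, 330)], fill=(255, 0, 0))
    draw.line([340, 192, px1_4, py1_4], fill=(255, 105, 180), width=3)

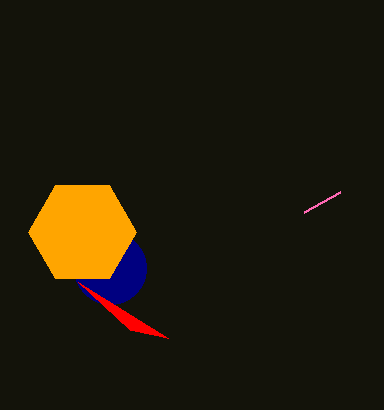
center_x_1 = 110
center_y_1 = 268
radius_1 = 36
center_x_2 = 82
center_y_2 = 232
px1_3 = 78
py1_3 = 282
px1_4 = 304
py1_4 = 212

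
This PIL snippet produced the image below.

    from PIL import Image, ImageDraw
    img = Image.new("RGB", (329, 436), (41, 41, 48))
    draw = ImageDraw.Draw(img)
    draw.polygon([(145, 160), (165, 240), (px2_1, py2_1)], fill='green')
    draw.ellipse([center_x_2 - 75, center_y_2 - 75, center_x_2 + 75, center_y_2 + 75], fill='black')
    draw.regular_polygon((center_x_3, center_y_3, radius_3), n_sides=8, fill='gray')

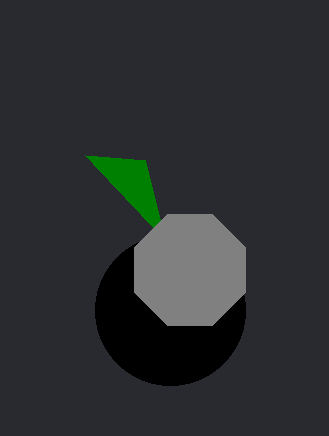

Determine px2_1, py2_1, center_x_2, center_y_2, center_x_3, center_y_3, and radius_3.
px2_1 = 85; py2_1 = 155; center_x_2 = 170; center_y_2 = 310; center_x_3 = 190; center_y_3 = 270; radius_3 = 60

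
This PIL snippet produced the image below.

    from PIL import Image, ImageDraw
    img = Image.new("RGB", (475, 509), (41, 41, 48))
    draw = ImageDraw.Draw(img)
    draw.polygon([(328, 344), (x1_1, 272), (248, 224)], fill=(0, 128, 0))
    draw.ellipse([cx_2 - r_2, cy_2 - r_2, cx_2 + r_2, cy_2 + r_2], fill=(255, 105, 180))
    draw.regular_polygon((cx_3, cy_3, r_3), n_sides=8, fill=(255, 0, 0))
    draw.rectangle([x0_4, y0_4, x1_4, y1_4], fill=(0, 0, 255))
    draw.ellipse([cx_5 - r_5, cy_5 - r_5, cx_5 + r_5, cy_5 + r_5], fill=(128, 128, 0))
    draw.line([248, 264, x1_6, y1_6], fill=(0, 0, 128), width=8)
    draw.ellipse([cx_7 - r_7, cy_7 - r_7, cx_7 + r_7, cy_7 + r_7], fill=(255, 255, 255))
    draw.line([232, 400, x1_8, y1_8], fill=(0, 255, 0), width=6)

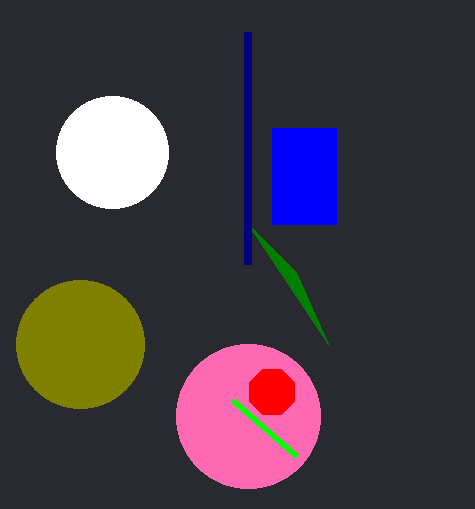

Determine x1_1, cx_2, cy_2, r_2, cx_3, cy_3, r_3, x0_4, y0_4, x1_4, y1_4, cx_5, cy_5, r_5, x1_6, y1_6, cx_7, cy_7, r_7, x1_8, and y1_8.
x1_1 = 296; cx_2 = 248; cy_2 = 416; r_2 = 72; cx_3 = 272; cy_3 = 392; r_3 = 24; x0_4 = 272; y0_4 = 128; x1_4 = 336; y1_4 = 224; cx_5 = 80; cy_5 = 344; r_5 = 64; x1_6 = 248; y1_6 = 32; cx_7 = 112; cy_7 = 152; r_7 = 56; x1_8 = 296; y1_8 = 456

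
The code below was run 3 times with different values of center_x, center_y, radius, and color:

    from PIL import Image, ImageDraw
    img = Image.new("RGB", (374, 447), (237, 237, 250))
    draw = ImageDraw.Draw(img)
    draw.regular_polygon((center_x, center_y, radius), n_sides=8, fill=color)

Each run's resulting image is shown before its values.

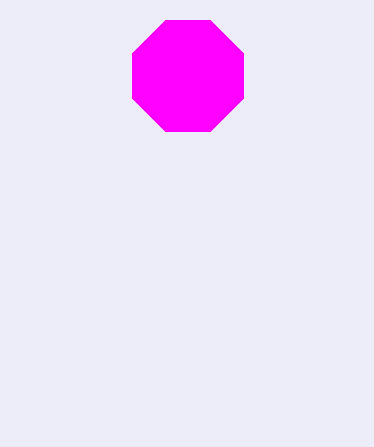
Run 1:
center_x = 188
center_y = 76
radius = 60
color = 'magenta'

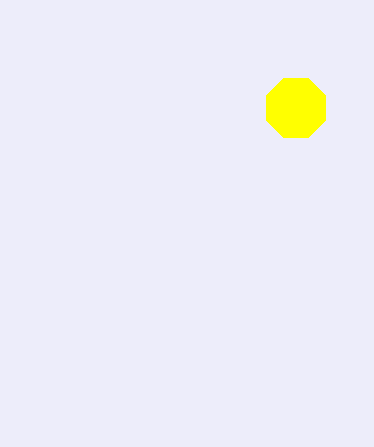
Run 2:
center_x = 296, center_y = 108, radius = 32, color = 'yellow'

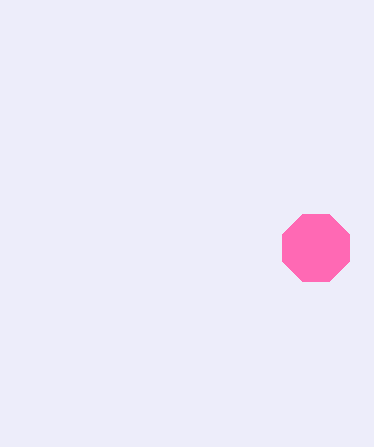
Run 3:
center_x = 316; center_y = 248; radius = 36; color = 'hotpink'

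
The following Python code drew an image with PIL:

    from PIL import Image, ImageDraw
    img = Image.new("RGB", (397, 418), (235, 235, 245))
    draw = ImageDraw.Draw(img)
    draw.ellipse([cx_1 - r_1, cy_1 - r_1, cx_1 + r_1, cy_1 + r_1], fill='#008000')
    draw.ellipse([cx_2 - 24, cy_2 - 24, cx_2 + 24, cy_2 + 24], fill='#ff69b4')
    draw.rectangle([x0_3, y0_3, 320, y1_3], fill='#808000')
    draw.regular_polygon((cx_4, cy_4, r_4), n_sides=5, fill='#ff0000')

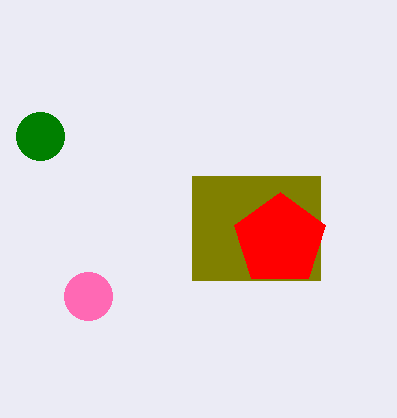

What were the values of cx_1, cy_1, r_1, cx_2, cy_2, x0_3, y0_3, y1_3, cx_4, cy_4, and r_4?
cx_1 = 40; cy_1 = 136; r_1 = 24; cx_2 = 88; cy_2 = 296; x0_3 = 192; y0_3 = 176; y1_3 = 280; cx_4 = 280; cy_4 = 240; r_4 = 48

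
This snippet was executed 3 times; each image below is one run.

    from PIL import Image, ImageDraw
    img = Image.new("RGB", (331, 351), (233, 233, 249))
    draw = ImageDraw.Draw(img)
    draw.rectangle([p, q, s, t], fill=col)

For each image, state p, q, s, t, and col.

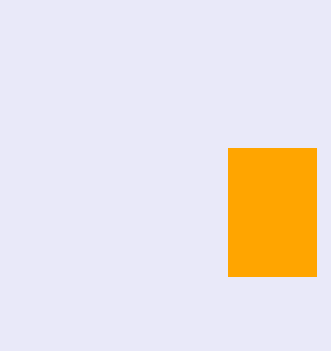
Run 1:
p = 228; q = 148; s = 316; t = 276; col = 'orange'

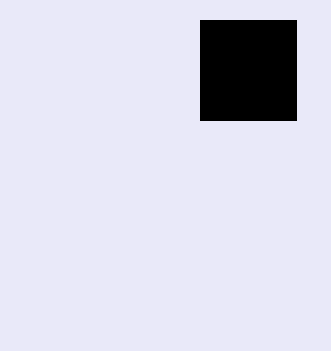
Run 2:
p = 200, q = 20, s = 296, t = 120, col = 'black'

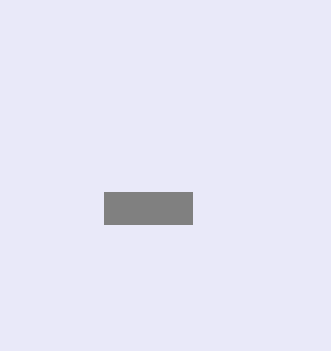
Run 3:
p = 104; q = 192; s = 192; t = 224; col = 'gray'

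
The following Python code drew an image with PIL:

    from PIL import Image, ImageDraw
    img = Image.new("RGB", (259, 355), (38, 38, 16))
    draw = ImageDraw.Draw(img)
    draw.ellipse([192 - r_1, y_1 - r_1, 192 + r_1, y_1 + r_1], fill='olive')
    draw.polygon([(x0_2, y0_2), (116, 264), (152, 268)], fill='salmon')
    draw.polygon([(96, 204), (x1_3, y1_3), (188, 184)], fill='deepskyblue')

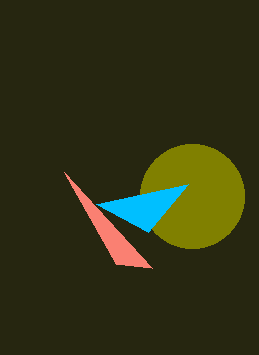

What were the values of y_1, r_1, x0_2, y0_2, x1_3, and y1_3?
y_1 = 196, r_1 = 52, x0_2 = 64, y0_2 = 172, x1_3 = 148, y1_3 = 232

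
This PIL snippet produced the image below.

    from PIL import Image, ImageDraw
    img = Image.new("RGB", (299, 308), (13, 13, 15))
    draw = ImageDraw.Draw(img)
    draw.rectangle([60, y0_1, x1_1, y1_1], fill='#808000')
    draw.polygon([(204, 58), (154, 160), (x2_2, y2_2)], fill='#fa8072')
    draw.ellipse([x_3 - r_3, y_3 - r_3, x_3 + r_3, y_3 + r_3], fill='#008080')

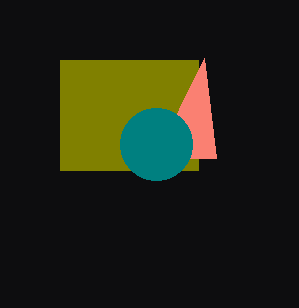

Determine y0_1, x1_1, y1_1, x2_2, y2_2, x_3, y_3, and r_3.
y0_1 = 60
x1_1 = 198
y1_1 = 170
x2_2 = 216
y2_2 = 158
x_3 = 156
y_3 = 144
r_3 = 36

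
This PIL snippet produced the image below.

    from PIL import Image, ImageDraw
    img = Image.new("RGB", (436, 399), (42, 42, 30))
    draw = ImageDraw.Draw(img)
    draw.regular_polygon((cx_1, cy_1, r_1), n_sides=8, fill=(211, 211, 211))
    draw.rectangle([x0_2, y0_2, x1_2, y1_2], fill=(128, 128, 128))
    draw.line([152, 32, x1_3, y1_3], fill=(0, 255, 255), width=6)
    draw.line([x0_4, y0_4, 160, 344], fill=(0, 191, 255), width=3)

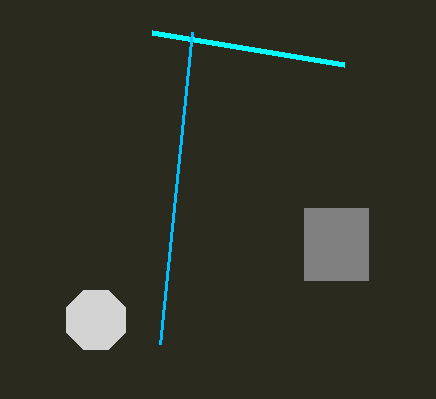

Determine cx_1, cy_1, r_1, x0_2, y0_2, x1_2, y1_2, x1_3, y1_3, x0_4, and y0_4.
cx_1 = 96; cy_1 = 320; r_1 = 32; x0_2 = 304; y0_2 = 208; x1_2 = 368; y1_2 = 280; x1_3 = 344; y1_3 = 64; x0_4 = 192; y0_4 = 32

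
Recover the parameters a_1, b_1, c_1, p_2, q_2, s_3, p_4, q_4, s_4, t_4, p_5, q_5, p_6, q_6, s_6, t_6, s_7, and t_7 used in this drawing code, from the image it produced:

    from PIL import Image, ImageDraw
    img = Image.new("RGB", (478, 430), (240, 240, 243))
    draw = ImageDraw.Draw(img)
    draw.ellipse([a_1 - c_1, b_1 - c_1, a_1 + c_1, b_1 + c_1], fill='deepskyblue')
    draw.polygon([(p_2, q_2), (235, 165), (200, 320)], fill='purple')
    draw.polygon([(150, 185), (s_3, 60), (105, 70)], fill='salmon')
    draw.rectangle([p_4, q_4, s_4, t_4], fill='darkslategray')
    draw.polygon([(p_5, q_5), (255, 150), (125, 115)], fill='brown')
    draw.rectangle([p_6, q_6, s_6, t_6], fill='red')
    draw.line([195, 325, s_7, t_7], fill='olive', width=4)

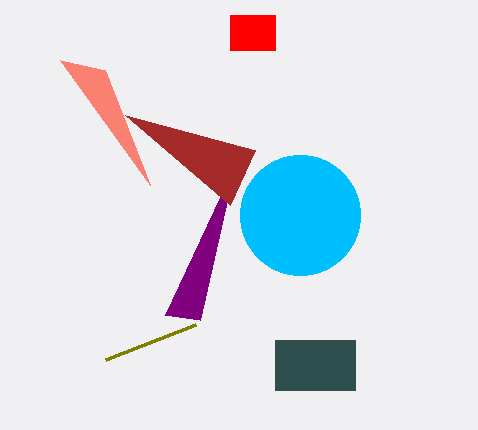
a_1 = 300
b_1 = 215
c_1 = 60
p_2 = 165
q_2 = 315
s_3 = 60
p_4 = 275
q_4 = 340
s_4 = 355
t_4 = 390
p_5 = 230
q_5 = 205
p_6 = 230
q_6 = 15
s_6 = 275
t_6 = 50
s_7 = 105
t_7 = 360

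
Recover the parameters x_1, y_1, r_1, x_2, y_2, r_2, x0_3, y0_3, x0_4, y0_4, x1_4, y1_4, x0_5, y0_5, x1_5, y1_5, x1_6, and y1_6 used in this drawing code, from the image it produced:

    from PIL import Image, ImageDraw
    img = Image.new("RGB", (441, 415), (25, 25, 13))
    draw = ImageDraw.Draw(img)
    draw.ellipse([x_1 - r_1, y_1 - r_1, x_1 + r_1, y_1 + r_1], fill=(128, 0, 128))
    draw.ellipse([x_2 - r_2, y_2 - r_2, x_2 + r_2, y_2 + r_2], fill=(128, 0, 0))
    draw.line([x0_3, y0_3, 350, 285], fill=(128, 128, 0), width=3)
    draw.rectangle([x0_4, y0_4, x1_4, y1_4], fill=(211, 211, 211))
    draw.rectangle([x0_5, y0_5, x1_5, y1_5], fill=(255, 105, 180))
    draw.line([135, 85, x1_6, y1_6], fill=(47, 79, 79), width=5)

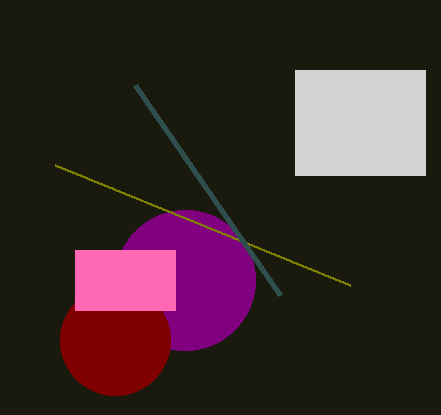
x_1 = 185; y_1 = 280; r_1 = 70; x_2 = 115; y_2 = 340; r_2 = 55; x0_3 = 55; y0_3 = 165; x0_4 = 295; y0_4 = 70; x1_4 = 425; y1_4 = 175; x0_5 = 75; y0_5 = 250; x1_5 = 175; y1_5 = 310; x1_6 = 280; y1_6 = 295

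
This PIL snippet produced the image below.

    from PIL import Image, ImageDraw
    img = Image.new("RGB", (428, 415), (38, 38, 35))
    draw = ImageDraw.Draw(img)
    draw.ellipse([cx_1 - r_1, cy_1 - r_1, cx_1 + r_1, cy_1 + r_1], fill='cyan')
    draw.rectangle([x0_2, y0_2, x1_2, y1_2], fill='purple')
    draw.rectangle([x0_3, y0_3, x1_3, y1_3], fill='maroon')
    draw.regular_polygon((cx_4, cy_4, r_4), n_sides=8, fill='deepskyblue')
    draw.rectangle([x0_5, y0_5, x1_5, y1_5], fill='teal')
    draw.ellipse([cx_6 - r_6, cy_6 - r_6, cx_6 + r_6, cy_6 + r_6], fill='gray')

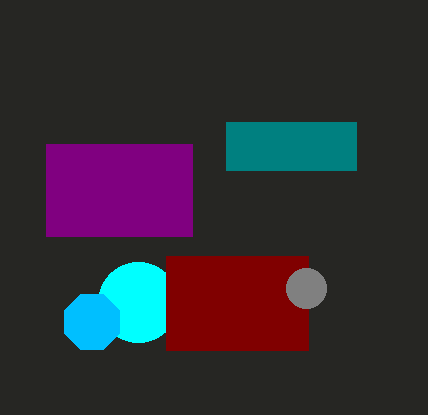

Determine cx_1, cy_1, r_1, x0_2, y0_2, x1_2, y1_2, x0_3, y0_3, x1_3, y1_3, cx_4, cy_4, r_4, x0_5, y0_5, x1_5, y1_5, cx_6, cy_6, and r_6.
cx_1 = 138, cy_1 = 302, r_1 = 40, x0_2 = 46, y0_2 = 144, x1_2 = 192, y1_2 = 236, x0_3 = 166, y0_3 = 256, x1_3 = 308, y1_3 = 350, cx_4 = 92, cy_4 = 322, r_4 = 30, x0_5 = 226, y0_5 = 122, x1_5 = 356, y1_5 = 170, cx_6 = 306, cy_6 = 288, r_6 = 20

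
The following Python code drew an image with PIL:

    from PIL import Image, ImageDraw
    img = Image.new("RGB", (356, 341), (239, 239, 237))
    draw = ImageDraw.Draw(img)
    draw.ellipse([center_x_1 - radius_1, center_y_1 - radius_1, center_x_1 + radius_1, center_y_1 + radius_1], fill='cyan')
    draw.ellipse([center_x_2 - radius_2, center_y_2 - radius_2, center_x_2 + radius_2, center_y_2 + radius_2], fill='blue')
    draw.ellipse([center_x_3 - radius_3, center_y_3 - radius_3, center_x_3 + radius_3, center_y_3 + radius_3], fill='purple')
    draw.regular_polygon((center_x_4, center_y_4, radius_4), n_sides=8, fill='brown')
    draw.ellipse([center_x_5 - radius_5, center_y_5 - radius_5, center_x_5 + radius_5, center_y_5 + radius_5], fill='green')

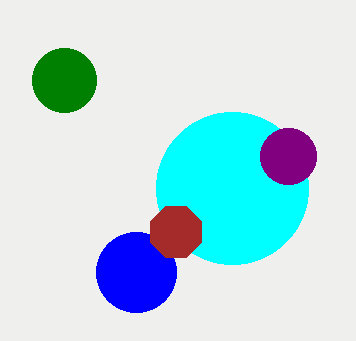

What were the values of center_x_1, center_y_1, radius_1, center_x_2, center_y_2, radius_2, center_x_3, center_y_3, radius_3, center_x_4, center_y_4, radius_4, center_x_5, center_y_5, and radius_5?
center_x_1 = 232
center_y_1 = 188
radius_1 = 76
center_x_2 = 136
center_y_2 = 272
radius_2 = 40
center_x_3 = 288
center_y_3 = 156
radius_3 = 28
center_x_4 = 176
center_y_4 = 232
radius_4 = 28
center_x_5 = 64
center_y_5 = 80
radius_5 = 32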